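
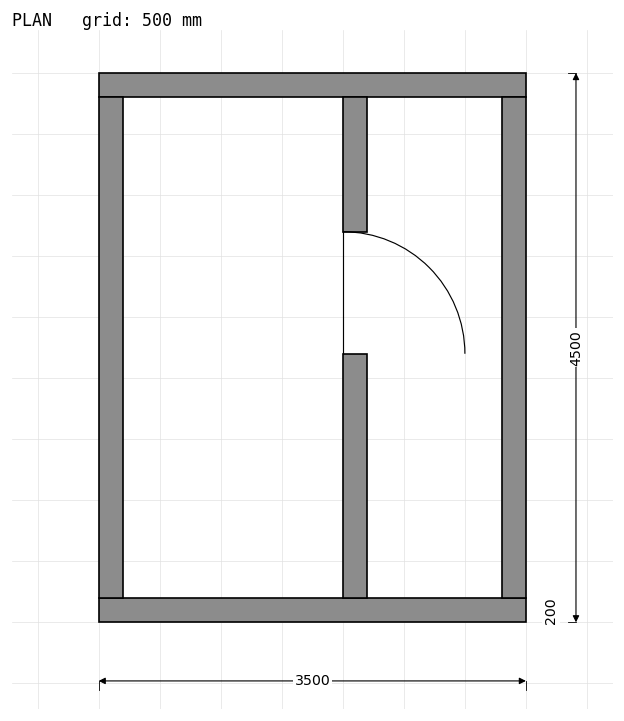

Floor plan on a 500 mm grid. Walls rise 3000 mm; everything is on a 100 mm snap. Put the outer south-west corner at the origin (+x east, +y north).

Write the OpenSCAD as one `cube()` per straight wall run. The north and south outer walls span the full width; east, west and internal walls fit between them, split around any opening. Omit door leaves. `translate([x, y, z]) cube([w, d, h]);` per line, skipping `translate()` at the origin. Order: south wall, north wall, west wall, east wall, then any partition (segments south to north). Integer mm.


cube([3500, 200, 3000]);
translate([0, 4300, 0]) cube([3500, 200, 3000]);
translate([0, 200, 0]) cube([200, 4100, 3000]);
translate([3300, 200, 0]) cube([200, 4100, 3000]);
translate([2000, 200, 0]) cube([200, 2000, 3000]);
translate([2000, 3200, 0]) cube([200, 1100, 3000]);


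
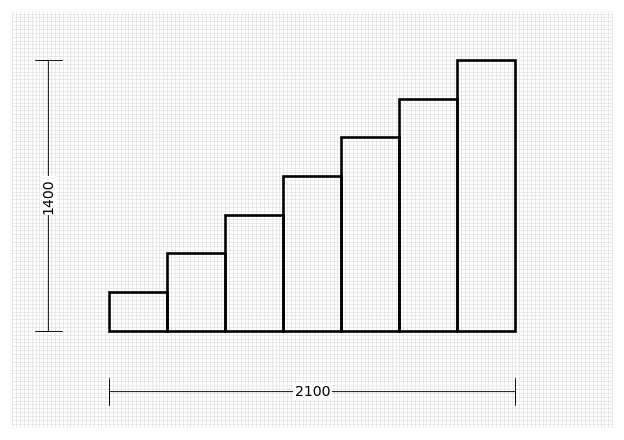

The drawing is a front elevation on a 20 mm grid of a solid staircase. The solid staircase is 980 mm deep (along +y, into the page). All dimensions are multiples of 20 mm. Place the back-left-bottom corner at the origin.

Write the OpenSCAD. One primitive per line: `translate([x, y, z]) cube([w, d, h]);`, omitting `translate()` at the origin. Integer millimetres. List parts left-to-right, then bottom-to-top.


cube([300, 980, 200]);
translate([300, 0, 0]) cube([300, 980, 400]);
translate([600, 0, 0]) cube([300, 980, 600]);
translate([900, 0, 0]) cube([300, 980, 800]);
translate([1200, 0, 0]) cube([300, 980, 1000]);
translate([1500, 0, 0]) cube([300, 980, 1200]);
translate([1800, 0, 0]) cube([300, 980, 1400]);


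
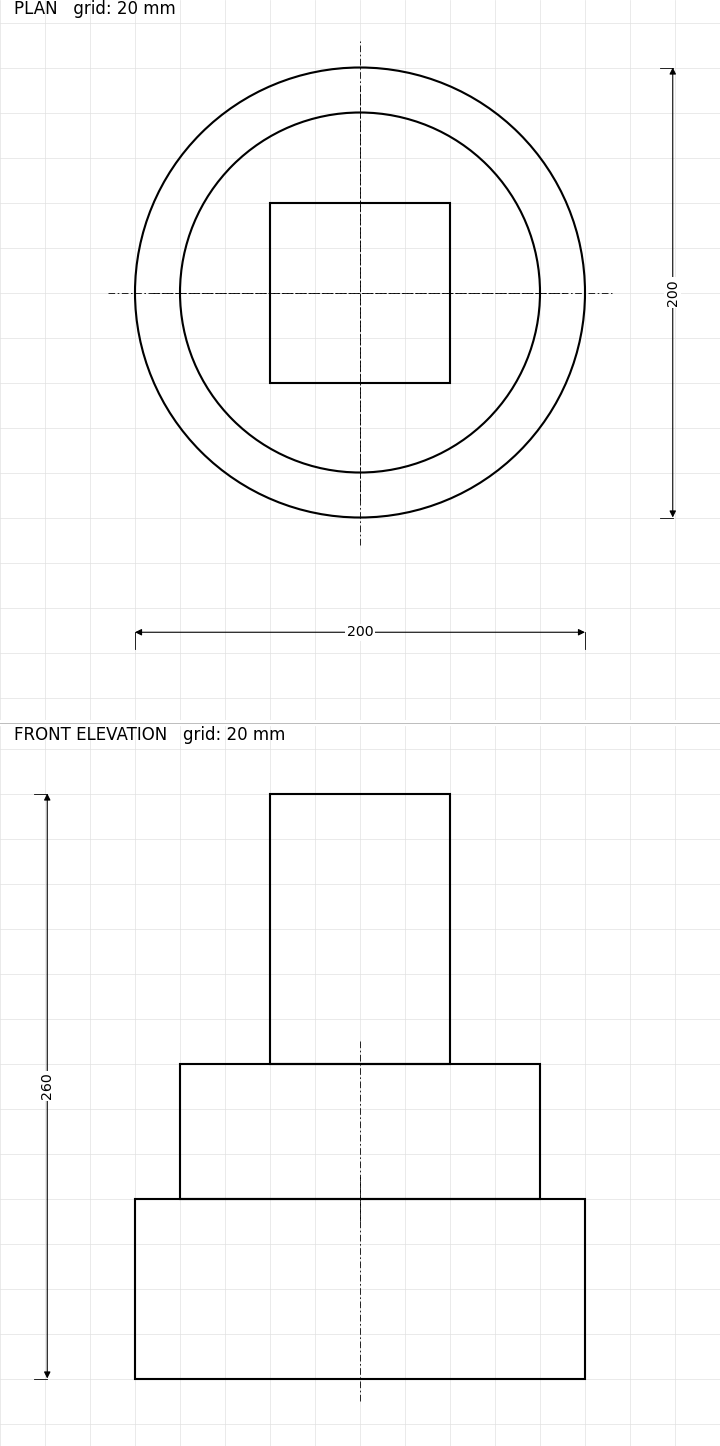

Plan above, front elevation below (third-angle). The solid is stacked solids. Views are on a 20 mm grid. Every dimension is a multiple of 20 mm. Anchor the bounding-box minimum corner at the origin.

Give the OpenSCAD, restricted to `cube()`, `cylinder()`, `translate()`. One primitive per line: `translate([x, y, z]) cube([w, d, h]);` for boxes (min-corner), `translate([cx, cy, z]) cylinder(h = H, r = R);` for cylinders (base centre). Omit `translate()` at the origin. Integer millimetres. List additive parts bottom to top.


translate([100, 100, 0]) cylinder(h = 80, r = 100);
translate([100, 100, 80]) cylinder(h = 60, r = 80);
translate([60, 60, 140]) cube([80, 80, 120]);


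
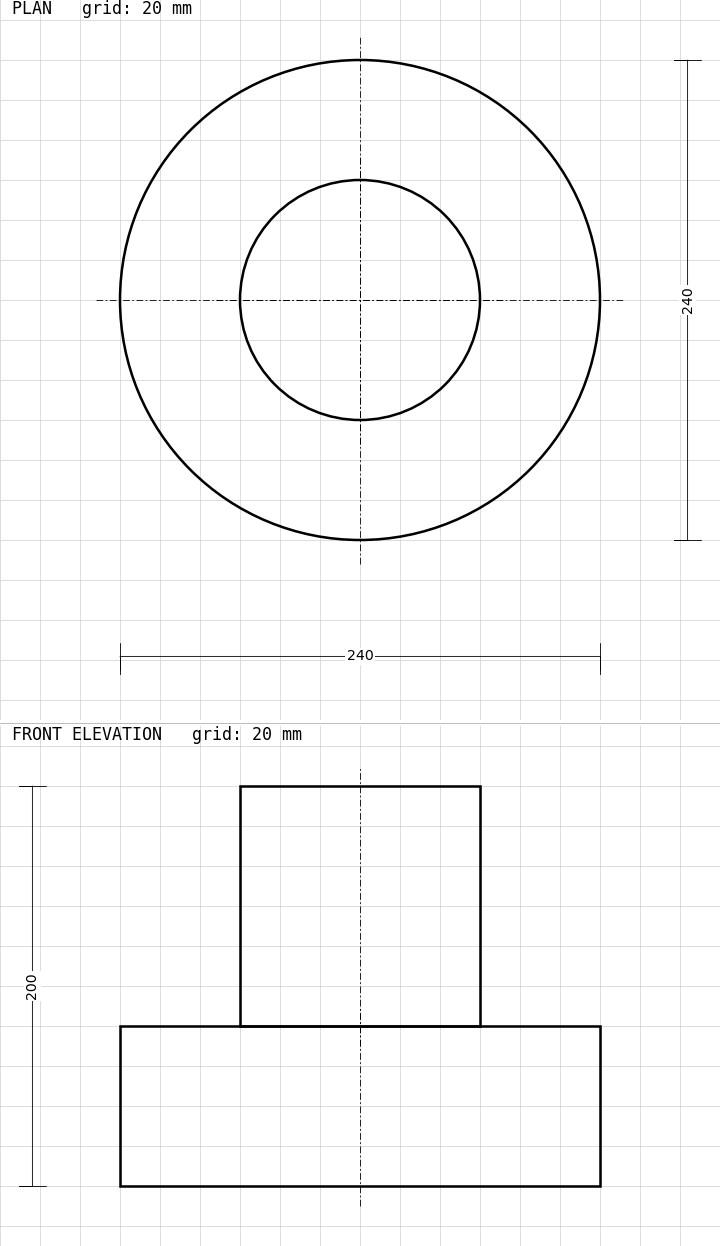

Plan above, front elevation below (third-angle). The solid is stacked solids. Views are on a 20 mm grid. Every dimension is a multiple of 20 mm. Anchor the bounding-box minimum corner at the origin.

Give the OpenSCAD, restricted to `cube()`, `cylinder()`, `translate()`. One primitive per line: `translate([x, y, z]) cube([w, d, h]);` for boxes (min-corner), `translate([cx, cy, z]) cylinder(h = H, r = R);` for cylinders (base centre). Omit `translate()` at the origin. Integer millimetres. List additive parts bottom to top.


translate([120, 120, 0]) cylinder(h = 80, r = 120);
translate([120, 120, 80]) cylinder(h = 120, r = 60);


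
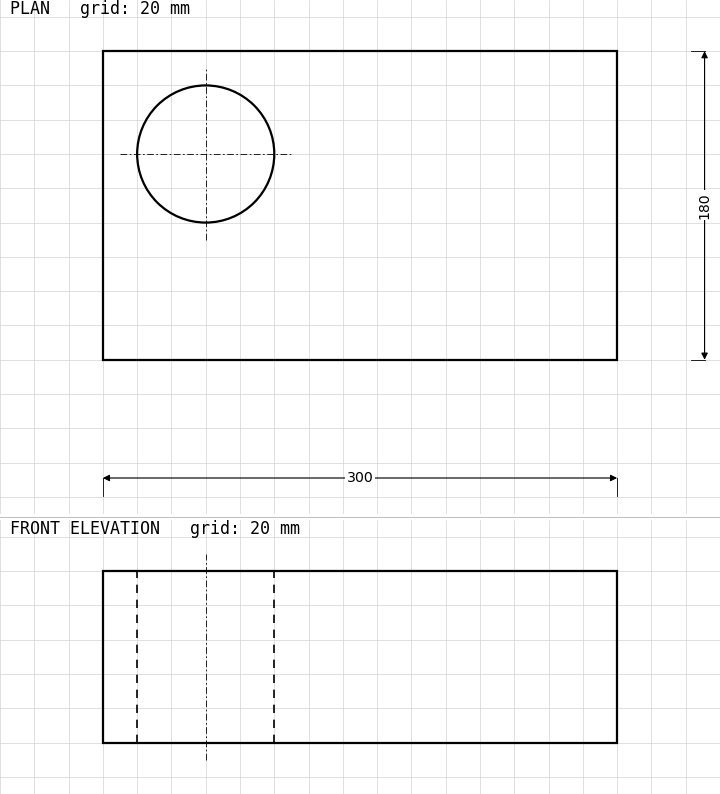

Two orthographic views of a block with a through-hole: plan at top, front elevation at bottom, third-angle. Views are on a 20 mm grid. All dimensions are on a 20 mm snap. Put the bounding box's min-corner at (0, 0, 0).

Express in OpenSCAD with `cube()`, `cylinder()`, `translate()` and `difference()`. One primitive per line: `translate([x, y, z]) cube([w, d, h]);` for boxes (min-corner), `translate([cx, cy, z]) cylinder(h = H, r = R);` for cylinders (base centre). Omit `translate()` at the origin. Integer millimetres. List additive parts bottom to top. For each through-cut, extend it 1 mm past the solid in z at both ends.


difference() {
  cube([300, 180, 100]);
  translate([60, 120, -1]) cylinder(h = 102, r = 40);
}


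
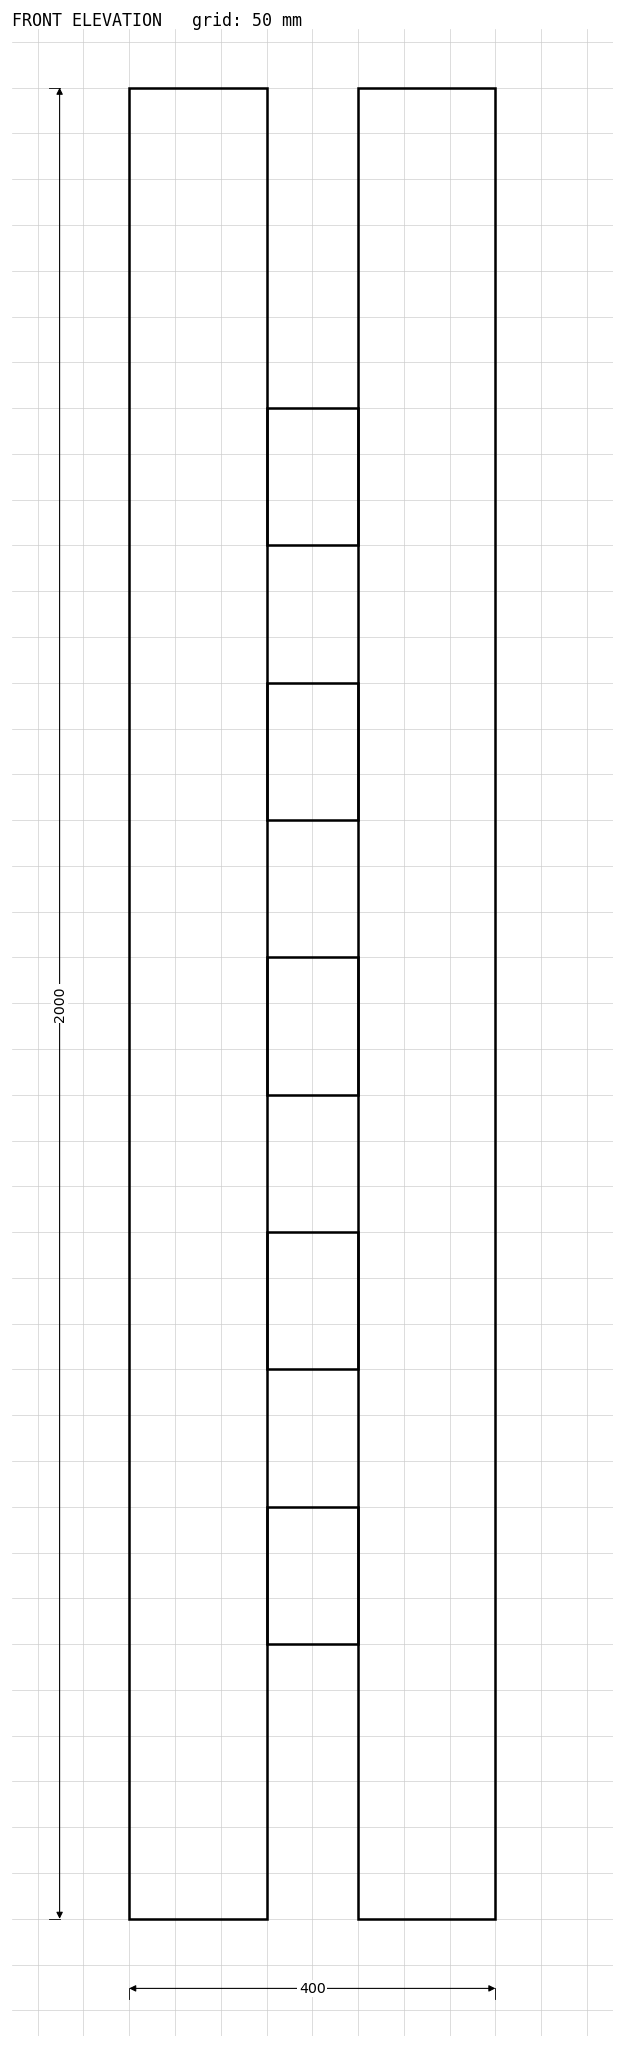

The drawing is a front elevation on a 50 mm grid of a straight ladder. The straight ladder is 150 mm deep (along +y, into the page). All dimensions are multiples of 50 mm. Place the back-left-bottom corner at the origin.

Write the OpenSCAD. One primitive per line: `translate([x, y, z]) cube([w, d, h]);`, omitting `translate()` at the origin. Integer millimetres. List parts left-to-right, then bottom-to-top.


cube([150, 150, 2000]);
translate([150, 0, 300]) cube([100, 150, 150]);
translate([150, 0, 600]) cube([100, 150, 150]);
translate([150, 0, 900]) cube([100, 150, 150]);
translate([150, 0, 1200]) cube([100, 150, 150]);
translate([150, 0, 1500]) cube([100, 150, 150]);
translate([250, 0, 0]) cube([150, 150, 2000]);


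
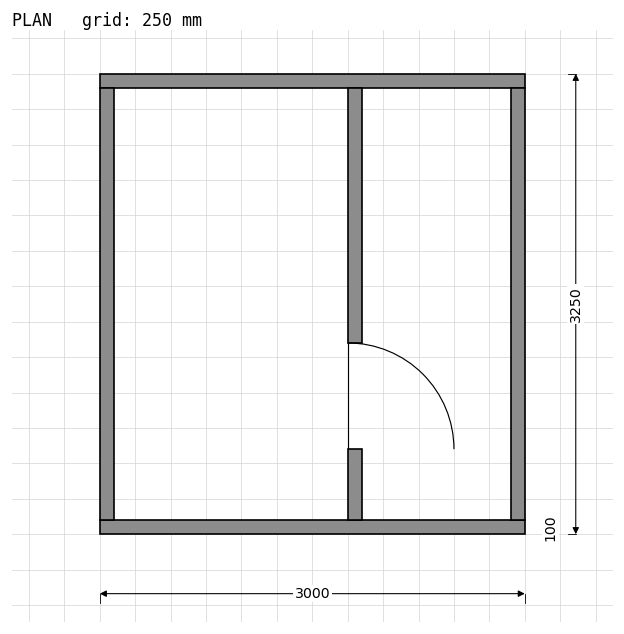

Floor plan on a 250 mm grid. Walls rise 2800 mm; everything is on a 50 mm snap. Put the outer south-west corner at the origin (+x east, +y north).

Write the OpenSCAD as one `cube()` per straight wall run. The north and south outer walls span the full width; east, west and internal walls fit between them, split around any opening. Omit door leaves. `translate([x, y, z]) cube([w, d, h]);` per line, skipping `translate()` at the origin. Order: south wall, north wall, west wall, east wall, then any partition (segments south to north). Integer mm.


cube([3000, 100, 2800]);
translate([0, 3150, 0]) cube([3000, 100, 2800]);
translate([0, 100, 0]) cube([100, 3050, 2800]);
translate([2900, 100, 0]) cube([100, 3050, 2800]);
translate([1750, 100, 0]) cube([100, 500, 2800]);
translate([1750, 1350, 0]) cube([100, 1800, 2800]);


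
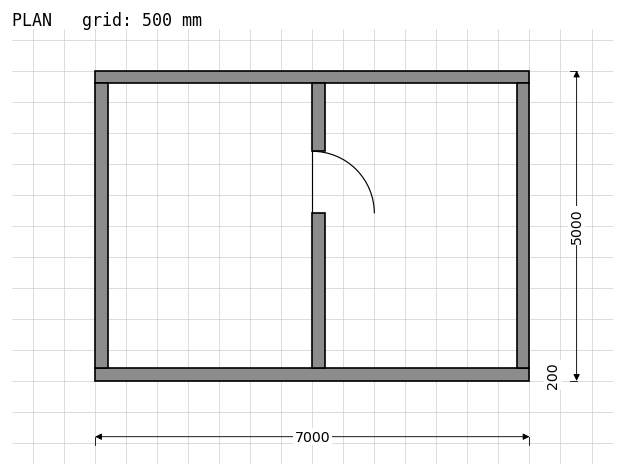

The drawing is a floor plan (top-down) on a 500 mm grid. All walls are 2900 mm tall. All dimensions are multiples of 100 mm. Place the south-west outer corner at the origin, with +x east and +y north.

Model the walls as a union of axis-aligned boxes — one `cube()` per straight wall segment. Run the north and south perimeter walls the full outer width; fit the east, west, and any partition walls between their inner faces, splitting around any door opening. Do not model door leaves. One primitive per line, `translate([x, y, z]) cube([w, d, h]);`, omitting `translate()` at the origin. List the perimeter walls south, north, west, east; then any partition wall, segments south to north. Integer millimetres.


cube([7000, 200, 2900]);
translate([0, 4800, 0]) cube([7000, 200, 2900]);
translate([0, 200, 0]) cube([200, 4600, 2900]);
translate([6800, 200, 0]) cube([200, 4600, 2900]);
translate([3500, 200, 0]) cube([200, 2500, 2900]);
translate([3500, 3700, 0]) cube([200, 1100, 2900]);


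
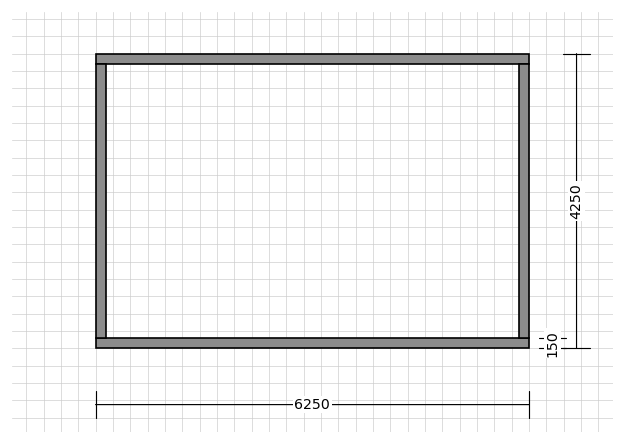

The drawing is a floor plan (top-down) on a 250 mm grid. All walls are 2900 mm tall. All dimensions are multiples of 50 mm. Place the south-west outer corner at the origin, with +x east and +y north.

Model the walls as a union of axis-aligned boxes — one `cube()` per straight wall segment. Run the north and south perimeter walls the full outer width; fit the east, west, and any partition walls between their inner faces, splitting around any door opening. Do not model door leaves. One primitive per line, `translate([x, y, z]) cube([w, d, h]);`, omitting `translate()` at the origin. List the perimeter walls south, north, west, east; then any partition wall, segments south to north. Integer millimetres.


cube([6250, 150, 2900]);
translate([0, 4100, 0]) cube([6250, 150, 2900]);
translate([0, 150, 0]) cube([150, 3950, 2900]);
translate([6100, 150, 0]) cube([150, 3950, 2900]);


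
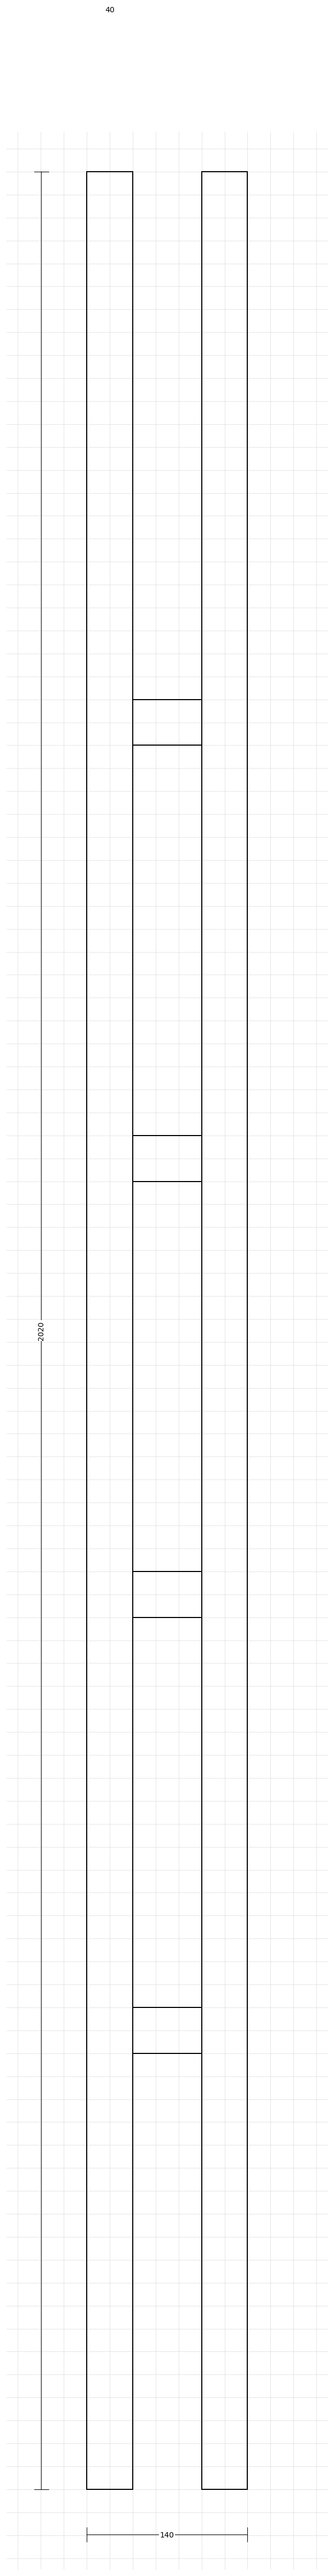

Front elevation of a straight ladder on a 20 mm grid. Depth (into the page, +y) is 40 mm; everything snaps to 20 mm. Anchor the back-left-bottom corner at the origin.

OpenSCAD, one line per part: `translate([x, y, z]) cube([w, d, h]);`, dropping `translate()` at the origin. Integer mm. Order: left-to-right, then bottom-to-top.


cube([40, 40, 2020]);
translate([40, 0, 380]) cube([60, 40, 40]);
translate([40, 0, 760]) cube([60, 40, 40]);
translate([40, 0, 1140]) cube([60, 40, 40]);
translate([40, 0, 1520]) cube([60, 40, 40]);
translate([100, 0, 0]) cube([40, 40, 2020]);


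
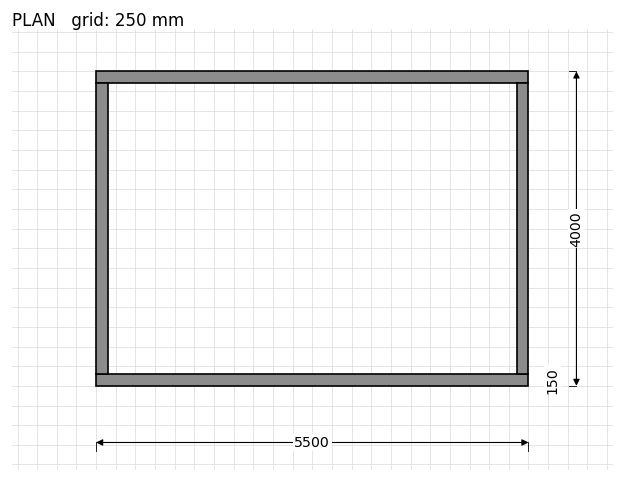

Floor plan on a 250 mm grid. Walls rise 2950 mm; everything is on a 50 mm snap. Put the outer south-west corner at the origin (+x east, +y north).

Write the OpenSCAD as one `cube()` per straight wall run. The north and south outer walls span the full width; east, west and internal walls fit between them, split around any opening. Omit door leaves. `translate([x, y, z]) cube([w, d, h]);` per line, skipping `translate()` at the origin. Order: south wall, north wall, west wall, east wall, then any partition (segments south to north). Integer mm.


cube([5500, 150, 2950]);
translate([0, 3850, 0]) cube([5500, 150, 2950]);
translate([0, 150, 0]) cube([150, 3700, 2950]);
translate([5350, 150, 0]) cube([150, 3700, 2950]);


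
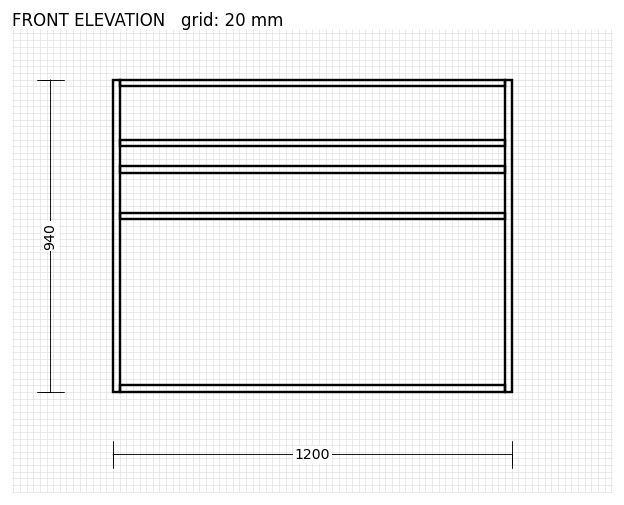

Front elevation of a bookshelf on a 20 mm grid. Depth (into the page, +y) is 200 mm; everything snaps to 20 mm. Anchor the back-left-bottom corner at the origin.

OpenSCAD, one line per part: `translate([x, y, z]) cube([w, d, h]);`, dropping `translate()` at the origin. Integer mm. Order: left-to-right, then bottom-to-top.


cube([20, 200, 940]);
translate([20, 0, 0]) cube([1160, 200, 20]);
translate([20, 0, 520]) cube([1160, 200, 20]);
translate([20, 0, 660]) cube([1160, 200, 20]);
translate([20, 0, 740]) cube([1160, 200, 20]);
translate([20, 0, 920]) cube([1160, 200, 20]);
translate([1180, 0, 0]) cube([20, 200, 940]);


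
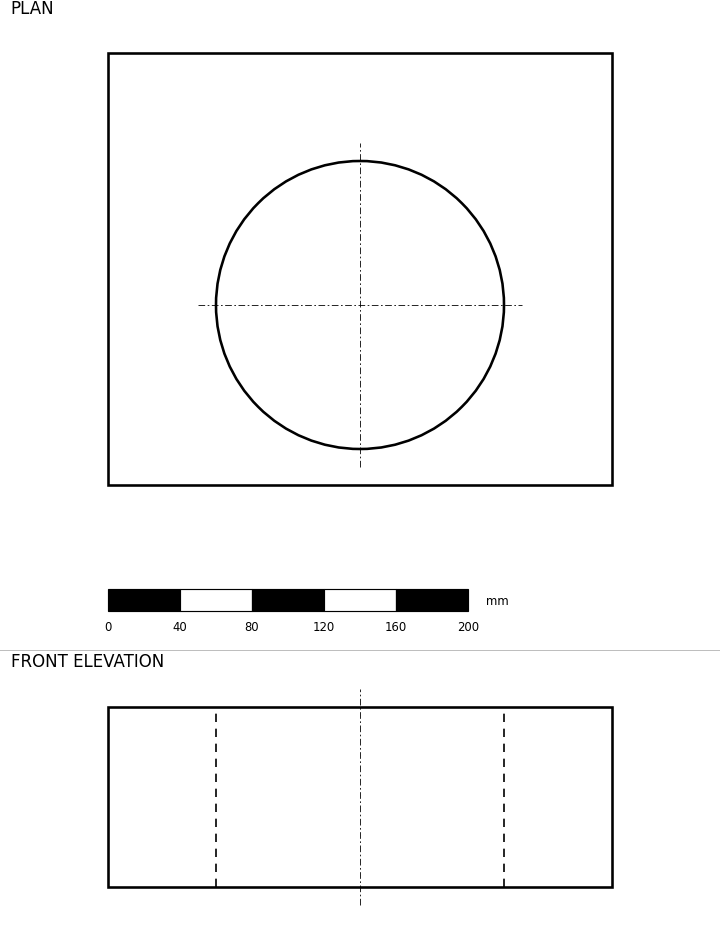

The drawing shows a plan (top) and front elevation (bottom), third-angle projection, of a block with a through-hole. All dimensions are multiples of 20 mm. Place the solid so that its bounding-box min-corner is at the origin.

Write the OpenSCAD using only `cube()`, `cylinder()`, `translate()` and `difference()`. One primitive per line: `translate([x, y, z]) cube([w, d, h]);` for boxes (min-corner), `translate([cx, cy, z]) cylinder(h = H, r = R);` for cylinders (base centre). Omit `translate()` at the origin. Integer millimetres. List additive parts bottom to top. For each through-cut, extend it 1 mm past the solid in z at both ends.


difference() {
  cube([280, 240, 100]);
  translate([140, 100, -1]) cylinder(h = 102, r = 80);
}


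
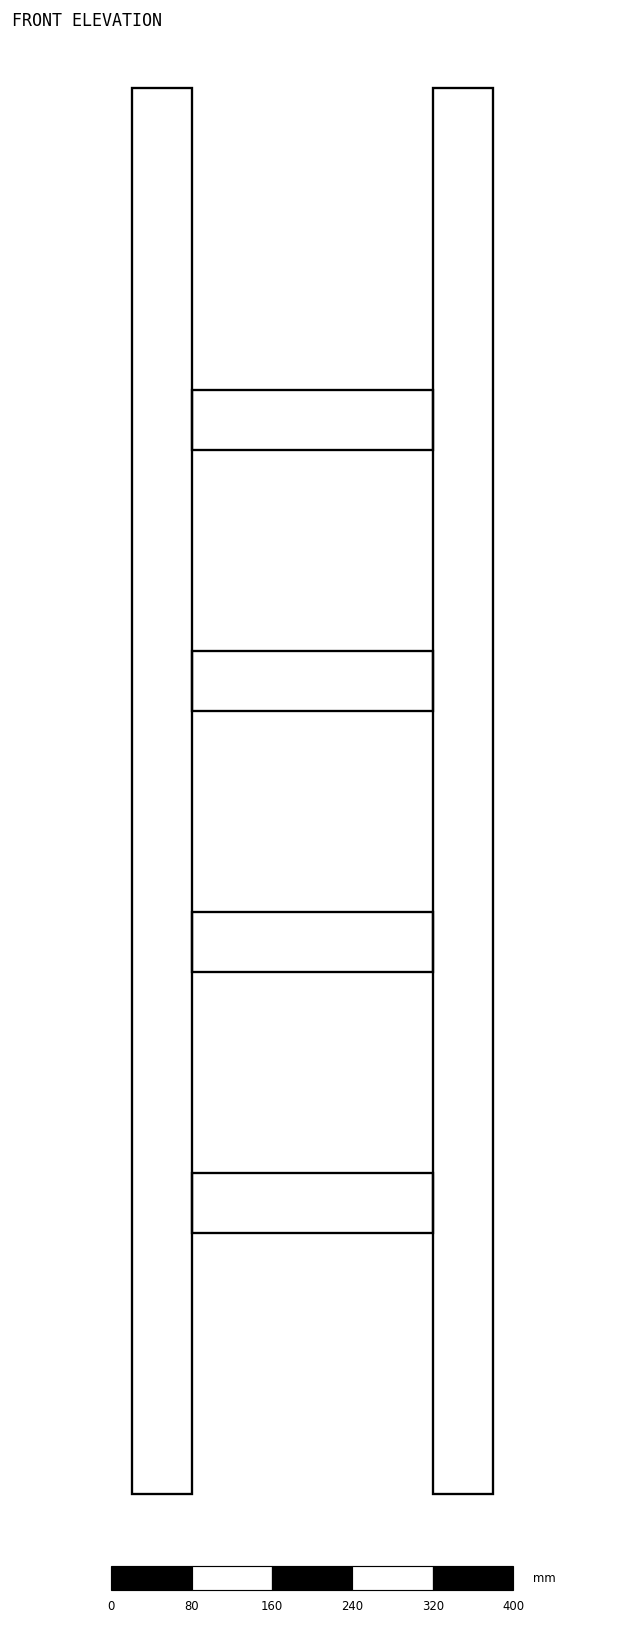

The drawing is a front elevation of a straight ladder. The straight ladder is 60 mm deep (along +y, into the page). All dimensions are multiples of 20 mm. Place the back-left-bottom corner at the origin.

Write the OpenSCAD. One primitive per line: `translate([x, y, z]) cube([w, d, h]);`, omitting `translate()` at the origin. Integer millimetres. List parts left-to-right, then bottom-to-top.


cube([60, 60, 1400]);
translate([60, 0, 260]) cube([240, 60, 60]);
translate([60, 0, 520]) cube([240, 60, 60]);
translate([60, 0, 780]) cube([240, 60, 60]);
translate([60, 0, 1040]) cube([240, 60, 60]);
translate([300, 0, 0]) cube([60, 60, 1400]);


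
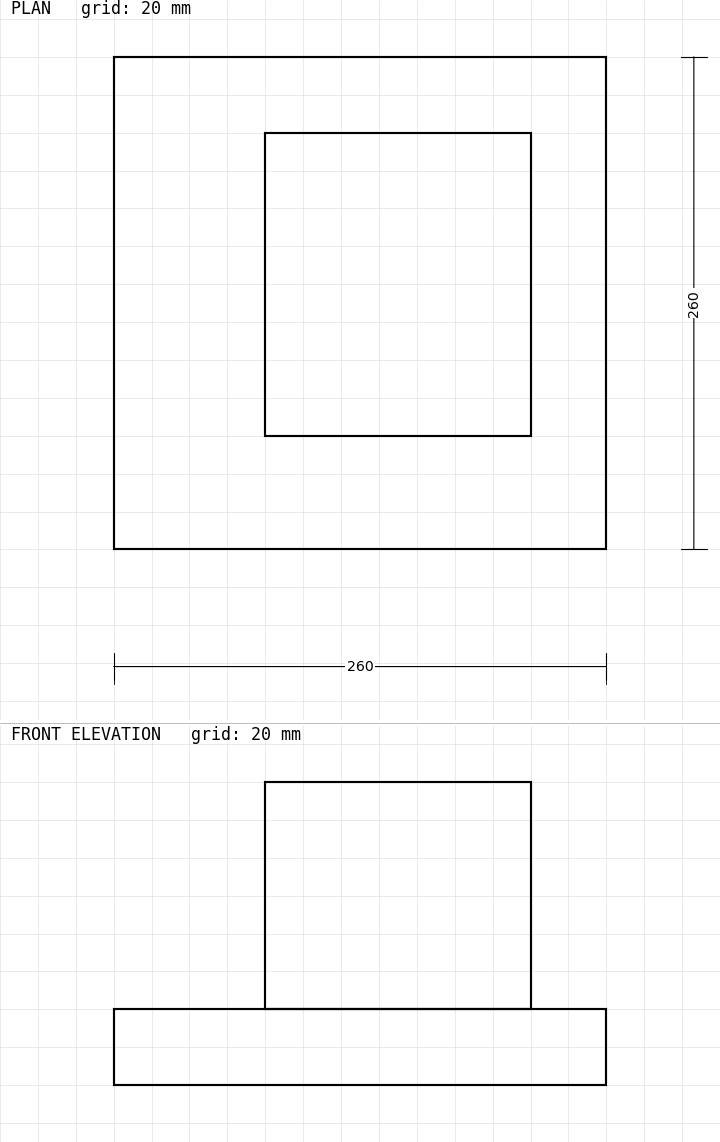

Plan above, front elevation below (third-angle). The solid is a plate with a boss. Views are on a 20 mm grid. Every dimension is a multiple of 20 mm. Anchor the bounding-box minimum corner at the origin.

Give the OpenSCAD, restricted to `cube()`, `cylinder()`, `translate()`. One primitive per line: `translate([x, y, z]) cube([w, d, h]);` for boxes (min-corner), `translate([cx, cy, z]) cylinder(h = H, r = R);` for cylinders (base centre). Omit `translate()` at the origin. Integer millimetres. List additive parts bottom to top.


cube([260, 260, 40]);
translate([80, 60, 40]) cube([140, 160, 120]);


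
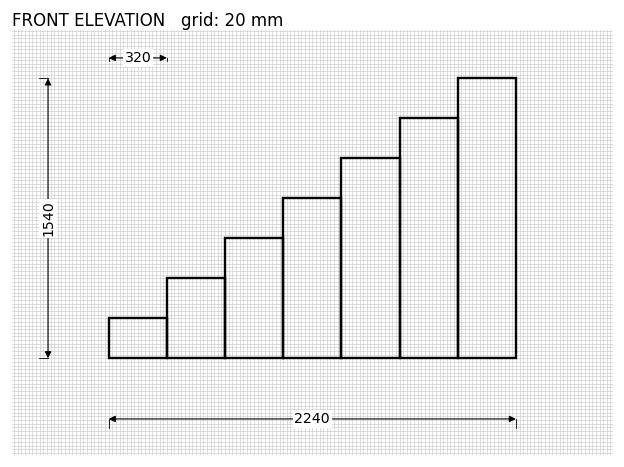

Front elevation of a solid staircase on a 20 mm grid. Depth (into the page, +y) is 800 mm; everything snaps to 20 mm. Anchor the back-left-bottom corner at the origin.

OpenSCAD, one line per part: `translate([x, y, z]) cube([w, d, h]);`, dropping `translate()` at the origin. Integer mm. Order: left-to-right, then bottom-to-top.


cube([320, 800, 220]);
translate([320, 0, 0]) cube([320, 800, 440]);
translate([640, 0, 0]) cube([320, 800, 660]);
translate([960, 0, 0]) cube([320, 800, 880]);
translate([1280, 0, 0]) cube([320, 800, 1100]);
translate([1600, 0, 0]) cube([320, 800, 1320]);
translate([1920, 0, 0]) cube([320, 800, 1540]);


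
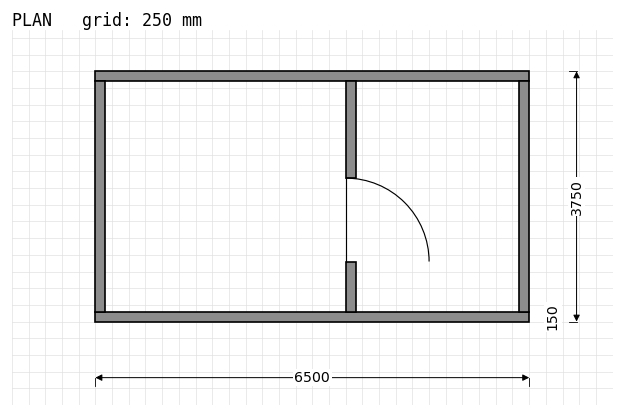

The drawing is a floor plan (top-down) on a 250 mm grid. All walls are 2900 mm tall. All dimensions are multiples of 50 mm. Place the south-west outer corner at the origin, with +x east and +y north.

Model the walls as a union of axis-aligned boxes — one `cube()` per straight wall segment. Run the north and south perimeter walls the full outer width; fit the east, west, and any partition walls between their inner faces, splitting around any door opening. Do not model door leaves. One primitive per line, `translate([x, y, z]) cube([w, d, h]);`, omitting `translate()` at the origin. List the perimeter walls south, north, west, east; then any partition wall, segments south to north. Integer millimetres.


cube([6500, 150, 2900]);
translate([0, 3600, 0]) cube([6500, 150, 2900]);
translate([0, 150, 0]) cube([150, 3450, 2900]);
translate([6350, 150, 0]) cube([150, 3450, 2900]);
translate([3750, 150, 0]) cube([150, 750, 2900]);
translate([3750, 2150, 0]) cube([150, 1450, 2900]);


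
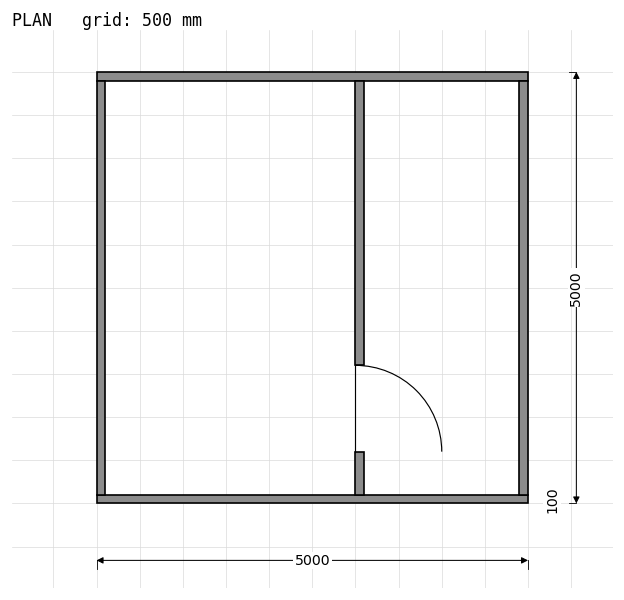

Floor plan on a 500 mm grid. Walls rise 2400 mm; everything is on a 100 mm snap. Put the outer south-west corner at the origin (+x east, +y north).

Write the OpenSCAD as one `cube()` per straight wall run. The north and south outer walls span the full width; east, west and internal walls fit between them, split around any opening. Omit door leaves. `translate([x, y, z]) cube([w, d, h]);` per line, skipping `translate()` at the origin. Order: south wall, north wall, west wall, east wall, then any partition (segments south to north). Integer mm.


cube([5000, 100, 2400]);
translate([0, 4900, 0]) cube([5000, 100, 2400]);
translate([0, 100, 0]) cube([100, 4800, 2400]);
translate([4900, 100, 0]) cube([100, 4800, 2400]);
translate([3000, 100, 0]) cube([100, 500, 2400]);
translate([3000, 1600, 0]) cube([100, 3300, 2400]);


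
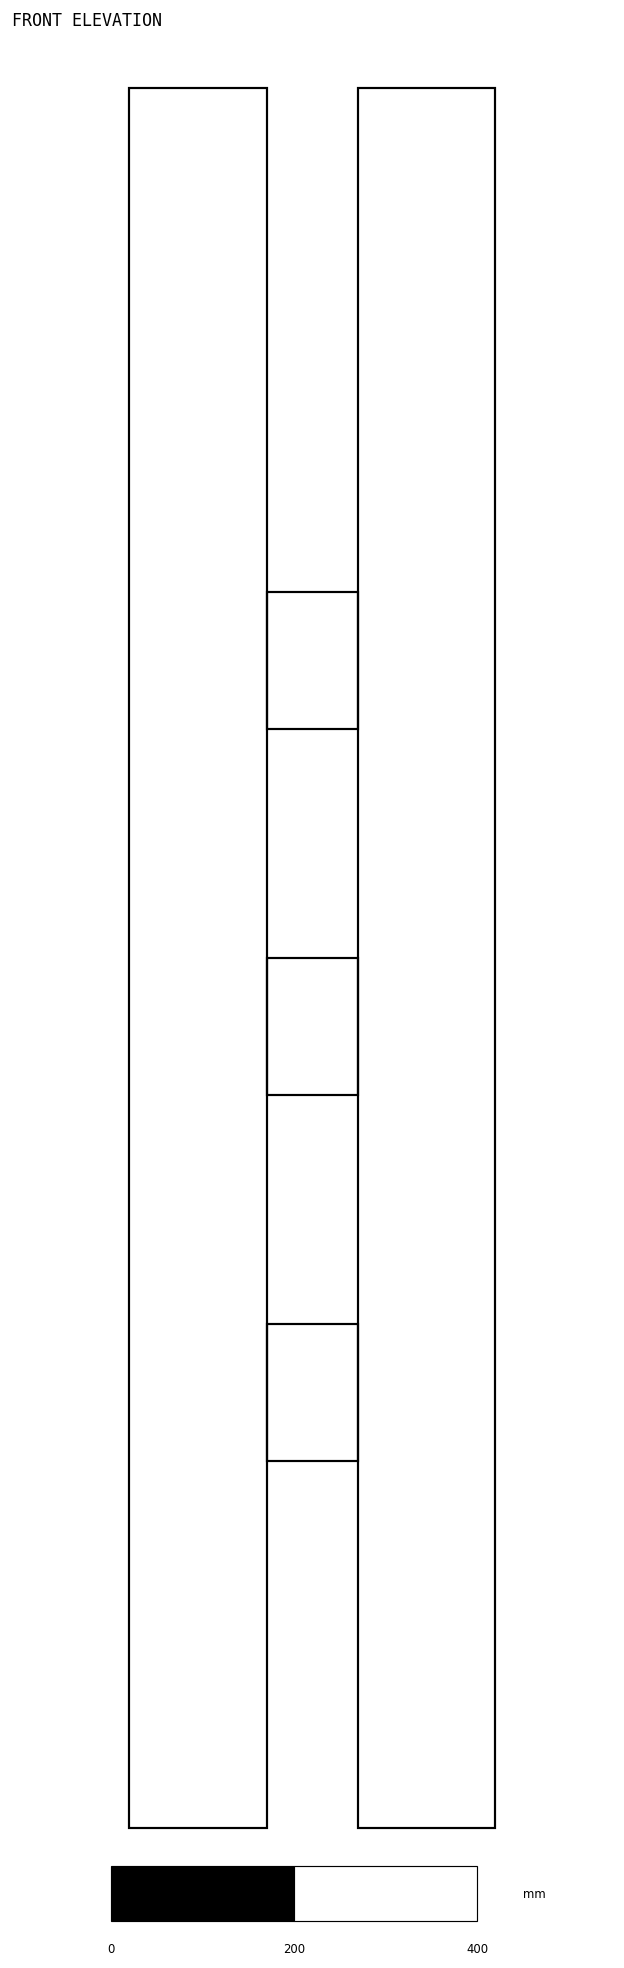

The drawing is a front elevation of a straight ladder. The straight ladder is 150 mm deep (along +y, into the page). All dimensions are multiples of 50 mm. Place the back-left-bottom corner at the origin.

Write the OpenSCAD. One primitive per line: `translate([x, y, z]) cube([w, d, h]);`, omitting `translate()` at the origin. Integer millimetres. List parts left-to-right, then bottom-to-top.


cube([150, 150, 1900]);
translate([150, 0, 400]) cube([100, 150, 150]);
translate([150, 0, 800]) cube([100, 150, 150]);
translate([150, 0, 1200]) cube([100, 150, 150]);
translate([250, 0, 0]) cube([150, 150, 1900]);


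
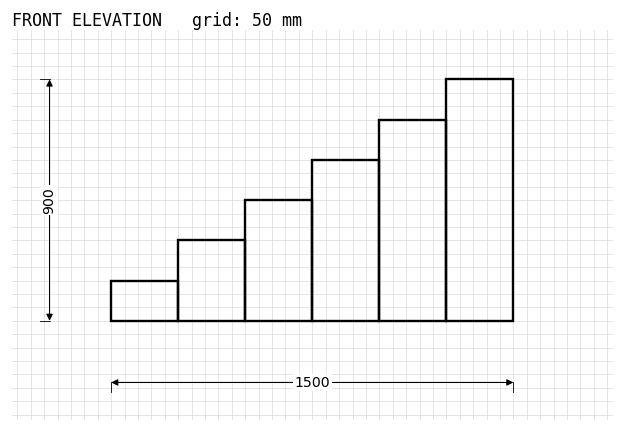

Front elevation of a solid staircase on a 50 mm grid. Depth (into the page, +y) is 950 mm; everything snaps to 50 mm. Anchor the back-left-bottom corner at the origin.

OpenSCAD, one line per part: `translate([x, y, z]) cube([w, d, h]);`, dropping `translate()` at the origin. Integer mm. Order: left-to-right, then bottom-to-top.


cube([250, 950, 150]);
translate([250, 0, 0]) cube([250, 950, 300]);
translate([500, 0, 0]) cube([250, 950, 450]);
translate([750, 0, 0]) cube([250, 950, 600]);
translate([1000, 0, 0]) cube([250, 950, 750]);
translate([1250, 0, 0]) cube([250, 950, 900]);


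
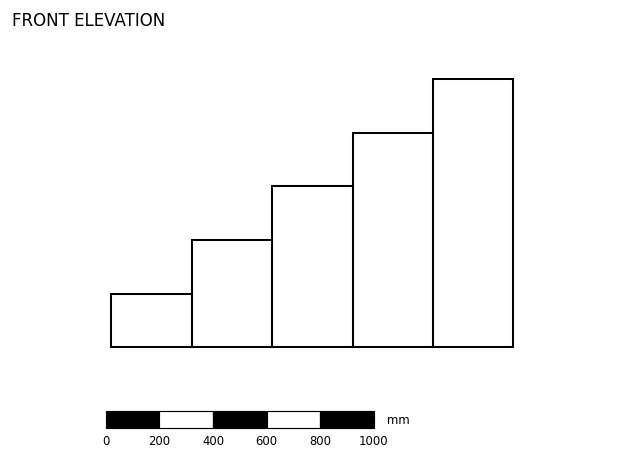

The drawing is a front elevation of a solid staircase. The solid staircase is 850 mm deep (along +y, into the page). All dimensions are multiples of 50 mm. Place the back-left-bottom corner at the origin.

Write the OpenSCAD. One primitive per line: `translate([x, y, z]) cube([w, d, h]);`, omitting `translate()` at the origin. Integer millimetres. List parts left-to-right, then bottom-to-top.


cube([300, 850, 200]);
translate([300, 0, 0]) cube([300, 850, 400]);
translate([600, 0, 0]) cube([300, 850, 600]);
translate([900, 0, 0]) cube([300, 850, 800]);
translate([1200, 0, 0]) cube([300, 850, 1000]);


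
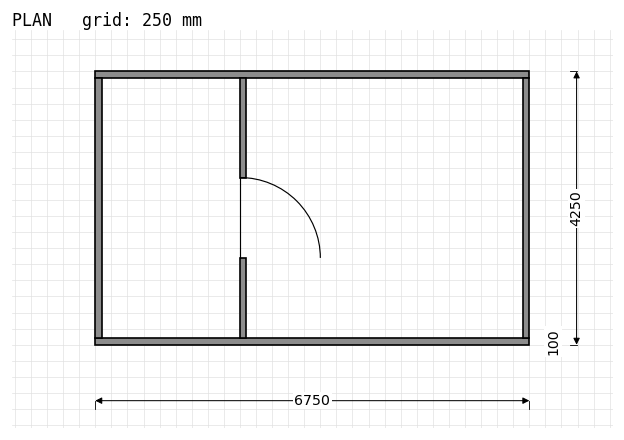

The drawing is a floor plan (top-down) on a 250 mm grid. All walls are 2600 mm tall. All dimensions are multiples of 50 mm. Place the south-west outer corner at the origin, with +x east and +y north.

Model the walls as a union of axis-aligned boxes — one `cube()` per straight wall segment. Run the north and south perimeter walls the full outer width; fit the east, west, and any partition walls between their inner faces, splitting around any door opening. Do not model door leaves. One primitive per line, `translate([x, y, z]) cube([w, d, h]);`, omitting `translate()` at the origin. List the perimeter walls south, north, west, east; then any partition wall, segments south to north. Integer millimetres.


cube([6750, 100, 2600]);
translate([0, 4150, 0]) cube([6750, 100, 2600]);
translate([0, 100, 0]) cube([100, 4050, 2600]);
translate([6650, 100, 0]) cube([100, 4050, 2600]);
translate([2250, 100, 0]) cube([100, 1250, 2600]);
translate([2250, 2600, 0]) cube([100, 1550, 2600]);


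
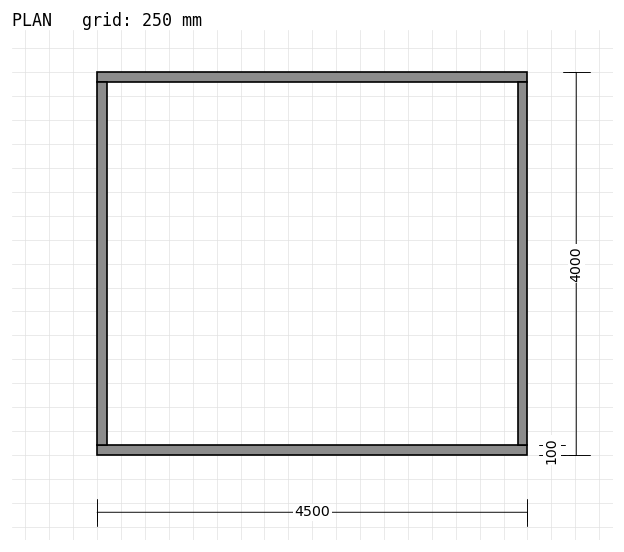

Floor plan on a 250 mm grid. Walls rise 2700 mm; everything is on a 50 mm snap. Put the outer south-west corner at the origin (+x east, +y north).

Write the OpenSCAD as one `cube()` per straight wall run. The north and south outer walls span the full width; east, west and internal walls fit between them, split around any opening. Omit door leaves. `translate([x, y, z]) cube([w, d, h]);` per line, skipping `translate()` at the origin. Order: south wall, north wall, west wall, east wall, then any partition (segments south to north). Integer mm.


cube([4500, 100, 2700]);
translate([0, 3900, 0]) cube([4500, 100, 2700]);
translate([0, 100, 0]) cube([100, 3800, 2700]);
translate([4400, 100, 0]) cube([100, 3800, 2700]);


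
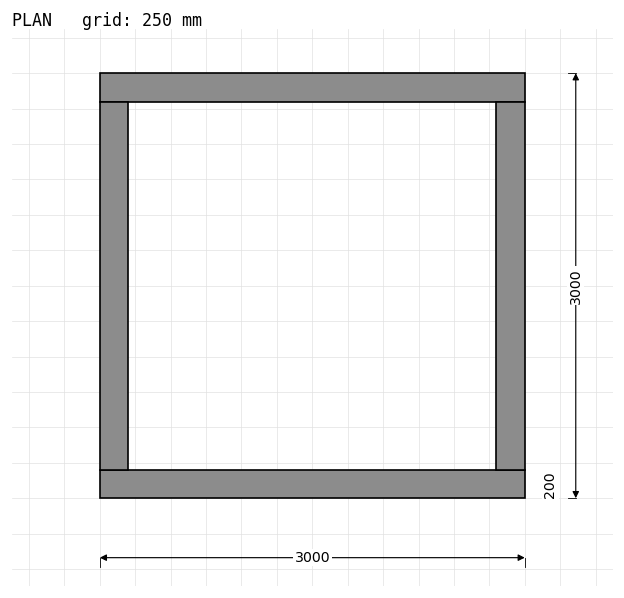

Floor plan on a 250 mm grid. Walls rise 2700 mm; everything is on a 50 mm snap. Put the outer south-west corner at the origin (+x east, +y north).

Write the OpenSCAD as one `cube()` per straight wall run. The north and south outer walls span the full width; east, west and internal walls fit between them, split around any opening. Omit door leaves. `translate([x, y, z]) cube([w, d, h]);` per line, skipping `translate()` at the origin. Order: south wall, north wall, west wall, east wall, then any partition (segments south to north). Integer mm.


cube([3000, 200, 2700]);
translate([0, 2800, 0]) cube([3000, 200, 2700]);
translate([0, 200, 0]) cube([200, 2600, 2700]);
translate([2800, 200, 0]) cube([200, 2600, 2700]);


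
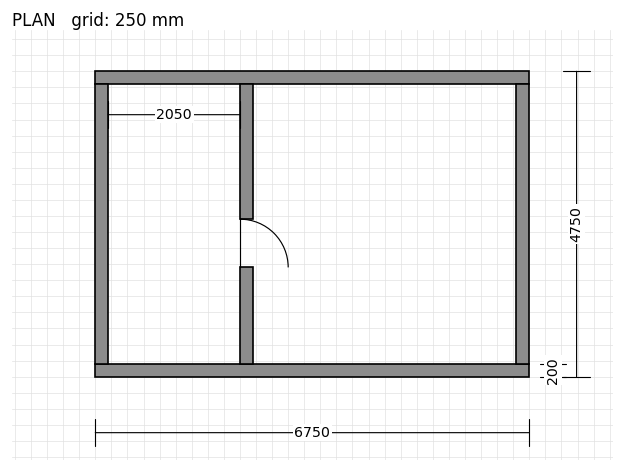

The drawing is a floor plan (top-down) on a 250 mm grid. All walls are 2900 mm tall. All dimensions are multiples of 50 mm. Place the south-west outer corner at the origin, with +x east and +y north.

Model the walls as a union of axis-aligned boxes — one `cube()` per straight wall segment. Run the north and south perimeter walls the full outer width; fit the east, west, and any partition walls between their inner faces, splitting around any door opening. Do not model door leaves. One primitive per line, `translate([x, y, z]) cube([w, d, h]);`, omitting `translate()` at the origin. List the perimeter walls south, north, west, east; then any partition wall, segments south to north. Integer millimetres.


cube([6750, 200, 2900]);
translate([0, 4550, 0]) cube([6750, 200, 2900]);
translate([0, 200, 0]) cube([200, 4350, 2900]);
translate([6550, 200, 0]) cube([200, 4350, 2900]);
translate([2250, 200, 0]) cube([200, 1500, 2900]);
translate([2250, 2450, 0]) cube([200, 2100, 2900]);


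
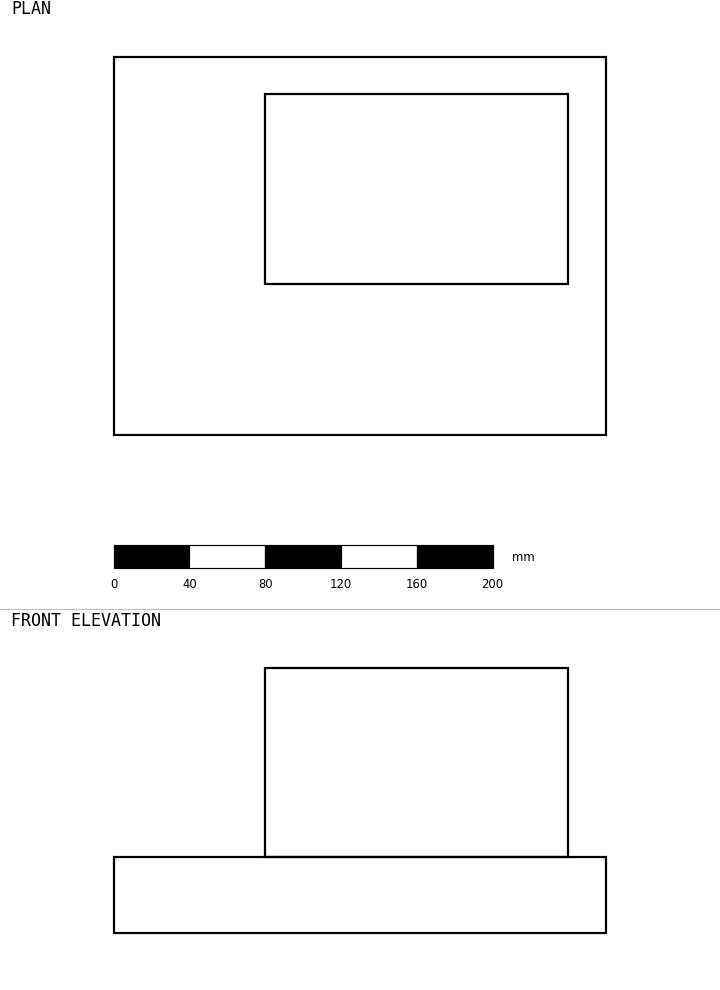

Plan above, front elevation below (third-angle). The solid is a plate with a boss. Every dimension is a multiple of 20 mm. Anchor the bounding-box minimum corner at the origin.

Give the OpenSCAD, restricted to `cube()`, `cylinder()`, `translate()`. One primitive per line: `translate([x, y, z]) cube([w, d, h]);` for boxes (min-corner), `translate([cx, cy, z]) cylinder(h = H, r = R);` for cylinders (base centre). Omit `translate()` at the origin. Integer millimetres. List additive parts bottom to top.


cube([260, 200, 40]);
translate([80, 80, 40]) cube([160, 100, 100]);


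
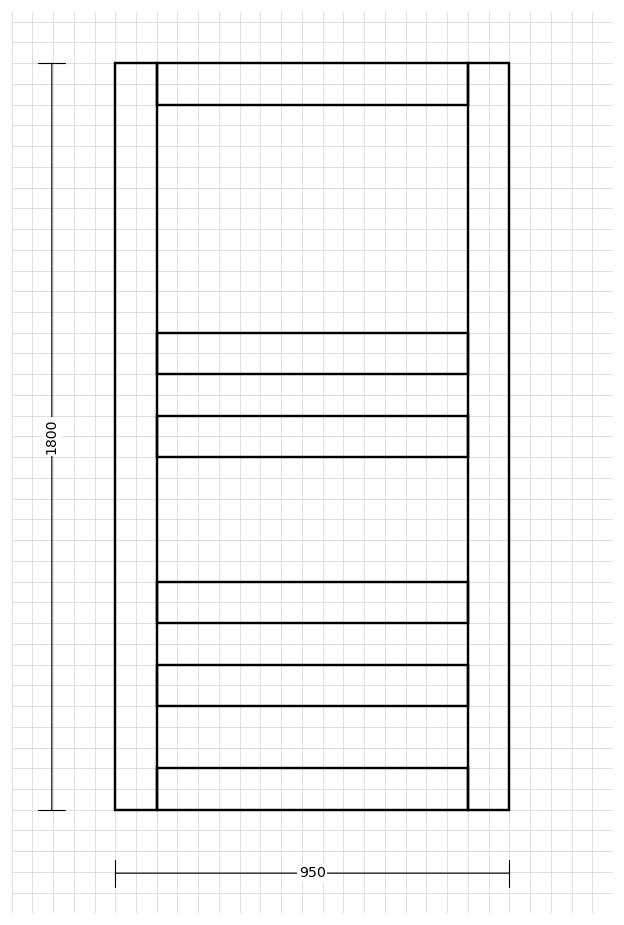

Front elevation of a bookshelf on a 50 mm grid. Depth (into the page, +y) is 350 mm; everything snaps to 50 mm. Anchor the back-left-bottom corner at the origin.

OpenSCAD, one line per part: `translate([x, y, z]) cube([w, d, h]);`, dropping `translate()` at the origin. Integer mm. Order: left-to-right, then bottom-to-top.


cube([100, 350, 1800]);
translate([100, 0, 0]) cube([750, 350, 100]);
translate([100, 0, 250]) cube([750, 350, 100]);
translate([100, 0, 450]) cube([750, 350, 100]);
translate([100, 0, 850]) cube([750, 350, 100]);
translate([100, 0, 1050]) cube([750, 350, 100]);
translate([100, 0, 1700]) cube([750, 350, 100]);
translate([850, 0, 0]) cube([100, 350, 1800]);


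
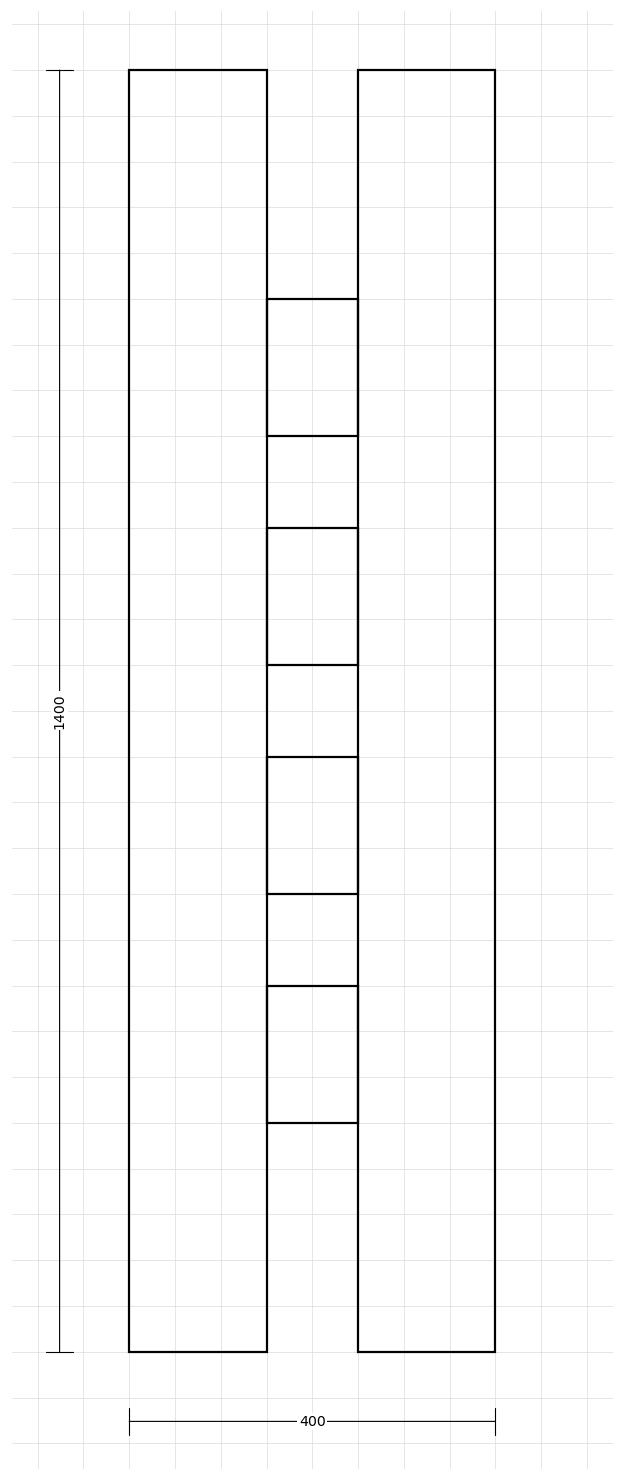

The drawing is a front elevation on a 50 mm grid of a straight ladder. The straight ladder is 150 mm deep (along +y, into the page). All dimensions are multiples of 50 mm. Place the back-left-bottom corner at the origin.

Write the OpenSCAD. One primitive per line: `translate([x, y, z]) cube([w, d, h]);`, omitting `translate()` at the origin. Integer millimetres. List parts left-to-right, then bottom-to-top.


cube([150, 150, 1400]);
translate([150, 0, 250]) cube([100, 150, 150]);
translate([150, 0, 500]) cube([100, 150, 150]);
translate([150, 0, 750]) cube([100, 150, 150]);
translate([150, 0, 1000]) cube([100, 150, 150]);
translate([250, 0, 0]) cube([150, 150, 1400]);


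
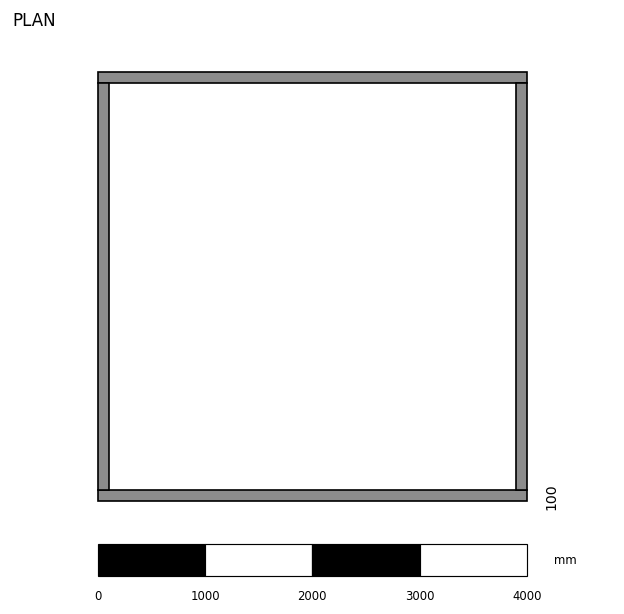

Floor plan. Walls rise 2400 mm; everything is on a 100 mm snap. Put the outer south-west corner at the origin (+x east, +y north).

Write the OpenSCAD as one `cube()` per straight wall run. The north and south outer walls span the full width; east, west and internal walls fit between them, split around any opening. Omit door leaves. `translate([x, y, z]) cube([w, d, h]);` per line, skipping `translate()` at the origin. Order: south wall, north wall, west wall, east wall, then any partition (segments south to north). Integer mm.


cube([4000, 100, 2400]);
translate([0, 3900, 0]) cube([4000, 100, 2400]);
translate([0, 100, 0]) cube([100, 3800, 2400]);
translate([3900, 100, 0]) cube([100, 3800, 2400]);


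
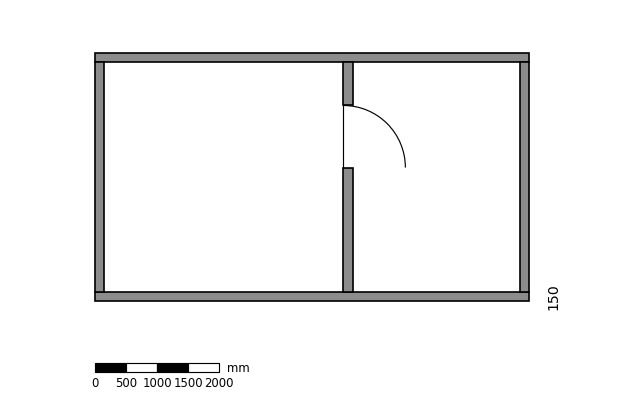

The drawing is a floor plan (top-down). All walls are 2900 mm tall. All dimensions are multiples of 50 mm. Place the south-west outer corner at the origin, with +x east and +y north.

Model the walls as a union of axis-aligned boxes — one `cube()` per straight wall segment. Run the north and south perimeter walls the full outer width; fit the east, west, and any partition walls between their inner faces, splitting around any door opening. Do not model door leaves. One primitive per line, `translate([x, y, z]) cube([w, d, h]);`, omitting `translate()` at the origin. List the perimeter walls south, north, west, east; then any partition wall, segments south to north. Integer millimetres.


cube([7000, 150, 2900]);
translate([0, 3850, 0]) cube([7000, 150, 2900]);
translate([0, 150, 0]) cube([150, 3700, 2900]);
translate([6850, 150, 0]) cube([150, 3700, 2900]);
translate([4000, 150, 0]) cube([150, 2000, 2900]);
translate([4000, 3150, 0]) cube([150, 700, 2900]);


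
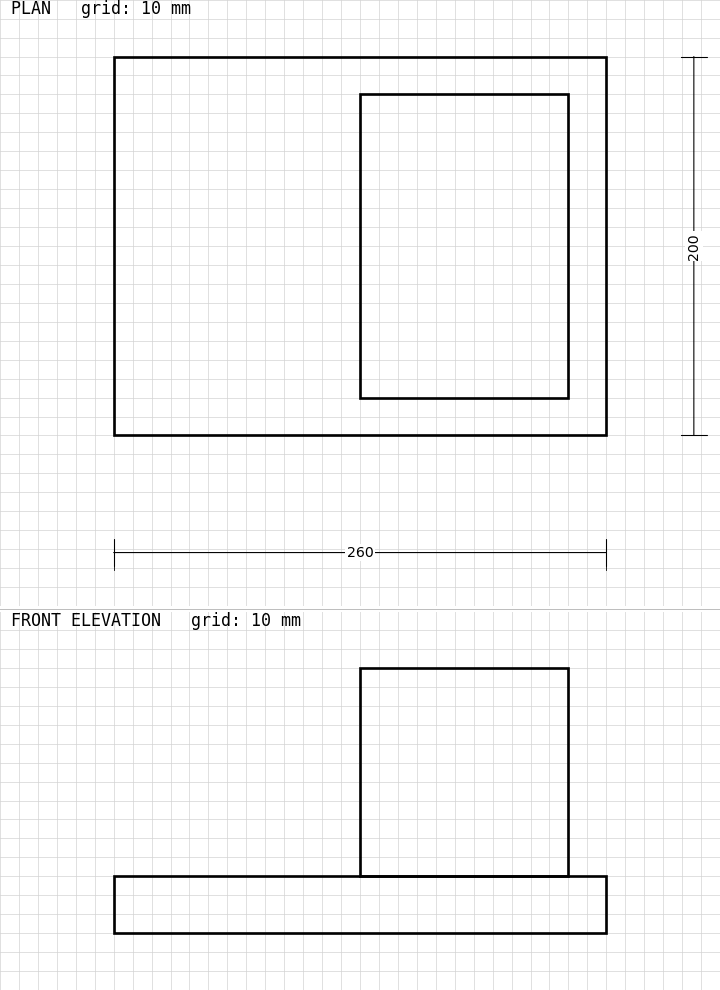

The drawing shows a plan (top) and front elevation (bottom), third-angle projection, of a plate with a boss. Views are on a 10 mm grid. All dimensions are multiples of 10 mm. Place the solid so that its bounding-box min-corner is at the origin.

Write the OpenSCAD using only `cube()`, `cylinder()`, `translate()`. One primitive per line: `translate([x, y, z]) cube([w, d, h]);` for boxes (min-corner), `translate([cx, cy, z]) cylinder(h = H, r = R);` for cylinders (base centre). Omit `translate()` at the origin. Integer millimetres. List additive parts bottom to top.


cube([260, 200, 30]);
translate([130, 20, 30]) cube([110, 160, 110]);


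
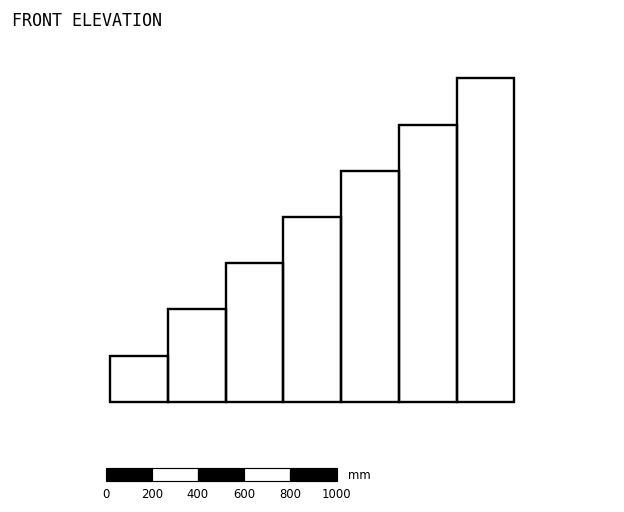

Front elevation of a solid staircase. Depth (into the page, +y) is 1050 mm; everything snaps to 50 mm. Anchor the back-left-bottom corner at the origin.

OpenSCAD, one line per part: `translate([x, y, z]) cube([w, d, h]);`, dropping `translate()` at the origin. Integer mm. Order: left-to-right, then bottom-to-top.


cube([250, 1050, 200]);
translate([250, 0, 0]) cube([250, 1050, 400]);
translate([500, 0, 0]) cube([250, 1050, 600]);
translate([750, 0, 0]) cube([250, 1050, 800]);
translate([1000, 0, 0]) cube([250, 1050, 1000]);
translate([1250, 0, 0]) cube([250, 1050, 1200]);
translate([1500, 0, 0]) cube([250, 1050, 1400]);


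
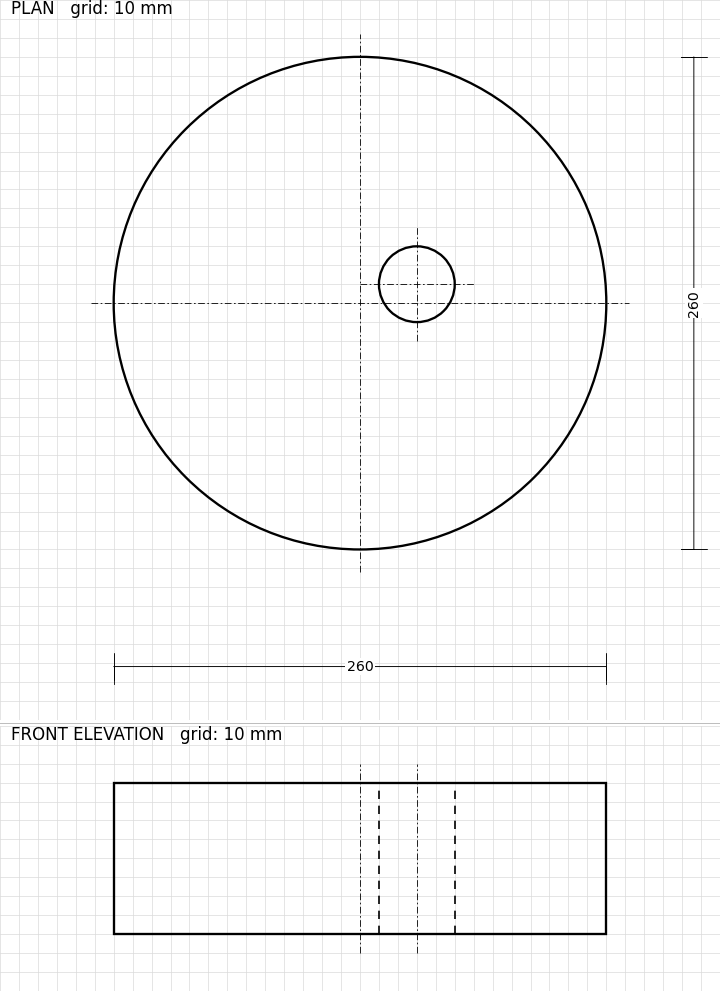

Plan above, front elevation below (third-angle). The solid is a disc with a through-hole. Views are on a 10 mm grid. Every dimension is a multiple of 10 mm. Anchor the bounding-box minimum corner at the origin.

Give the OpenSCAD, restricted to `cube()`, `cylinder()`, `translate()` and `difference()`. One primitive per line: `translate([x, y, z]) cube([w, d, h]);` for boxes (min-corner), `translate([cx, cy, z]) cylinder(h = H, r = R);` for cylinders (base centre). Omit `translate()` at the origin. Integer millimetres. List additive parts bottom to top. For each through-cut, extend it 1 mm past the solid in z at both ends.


difference() {
  translate([130, 130, 0]) cylinder(h = 80, r = 130);
  translate([160, 140, -1]) cylinder(h = 82, r = 20);
}


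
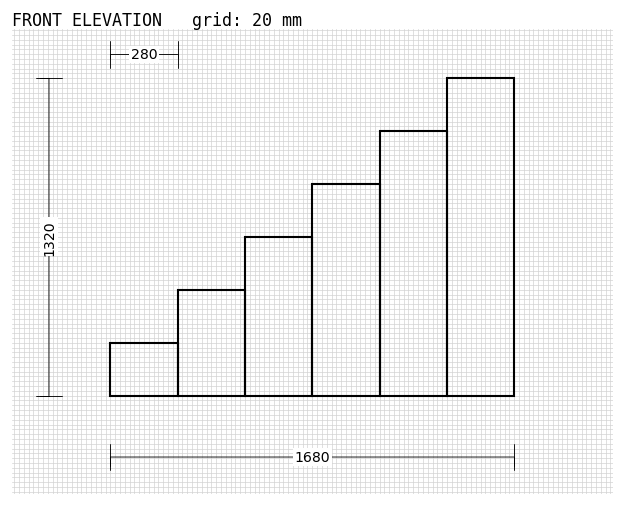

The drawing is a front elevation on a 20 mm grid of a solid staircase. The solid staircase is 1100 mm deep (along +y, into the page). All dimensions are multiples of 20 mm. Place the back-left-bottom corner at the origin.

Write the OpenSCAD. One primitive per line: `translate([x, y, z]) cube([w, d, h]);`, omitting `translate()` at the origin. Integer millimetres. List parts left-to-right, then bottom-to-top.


cube([280, 1100, 220]);
translate([280, 0, 0]) cube([280, 1100, 440]);
translate([560, 0, 0]) cube([280, 1100, 660]);
translate([840, 0, 0]) cube([280, 1100, 880]);
translate([1120, 0, 0]) cube([280, 1100, 1100]);
translate([1400, 0, 0]) cube([280, 1100, 1320]);


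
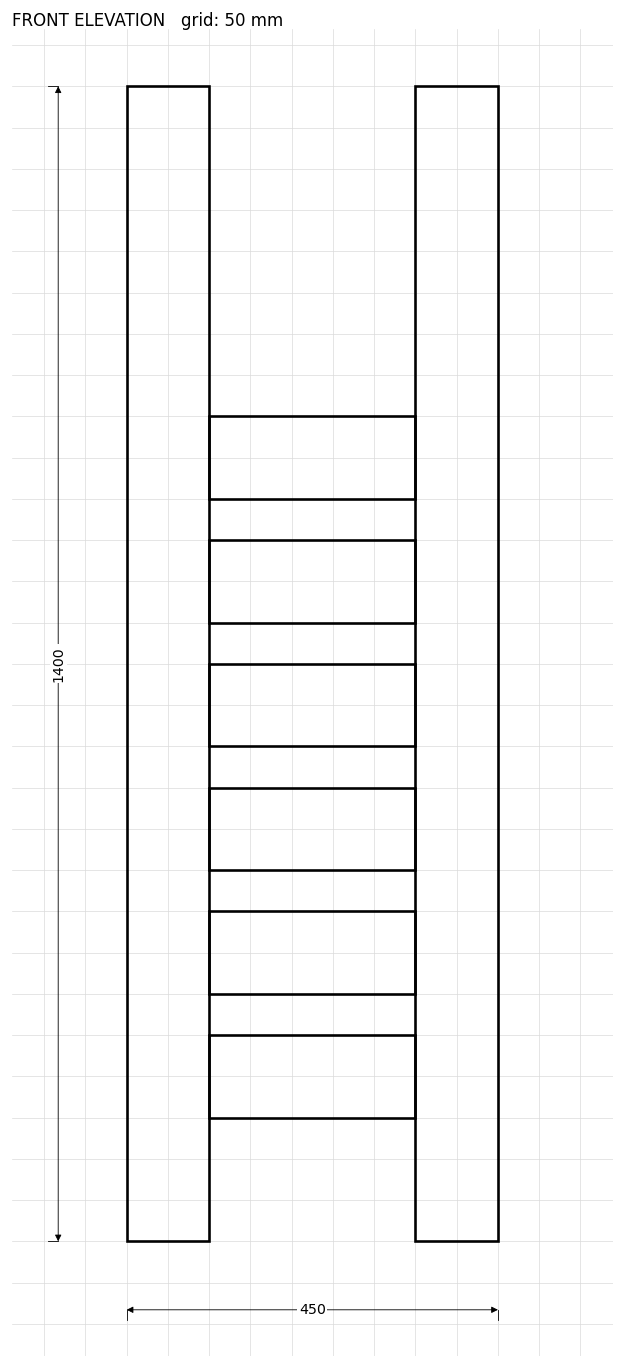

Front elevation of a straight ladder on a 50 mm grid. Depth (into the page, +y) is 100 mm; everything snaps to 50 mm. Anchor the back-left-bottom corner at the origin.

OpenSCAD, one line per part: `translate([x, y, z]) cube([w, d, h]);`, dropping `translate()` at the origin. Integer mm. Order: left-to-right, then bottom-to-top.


cube([100, 100, 1400]);
translate([100, 0, 150]) cube([250, 100, 100]);
translate([100, 0, 300]) cube([250, 100, 100]);
translate([100, 0, 450]) cube([250, 100, 100]);
translate([100, 0, 600]) cube([250, 100, 100]);
translate([100, 0, 750]) cube([250, 100, 100]);
translate([100, 0, 900]) cube([250, 100, 100]);
translate([350, 0, 0]) cube([100, 100, 1400]);


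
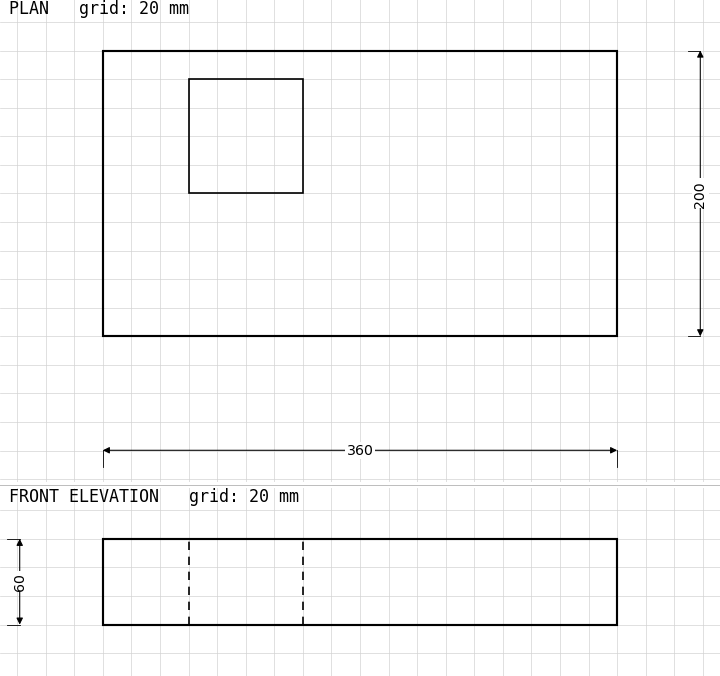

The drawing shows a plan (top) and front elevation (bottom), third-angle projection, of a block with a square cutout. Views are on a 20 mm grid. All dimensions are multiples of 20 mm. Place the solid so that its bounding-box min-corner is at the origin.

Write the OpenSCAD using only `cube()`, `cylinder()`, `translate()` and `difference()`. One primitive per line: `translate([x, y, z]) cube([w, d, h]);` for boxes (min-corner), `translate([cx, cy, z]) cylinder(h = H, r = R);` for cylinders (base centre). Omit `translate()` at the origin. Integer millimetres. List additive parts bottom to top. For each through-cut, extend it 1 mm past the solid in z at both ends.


difference() {
  cube([360, 200, 60]);
  translate([60, 100, -1]) cube([80, 80, 62]);
}


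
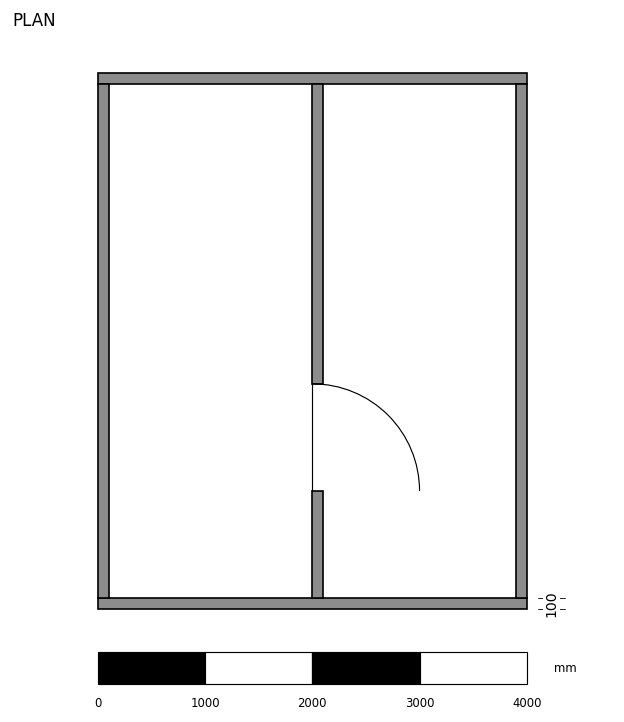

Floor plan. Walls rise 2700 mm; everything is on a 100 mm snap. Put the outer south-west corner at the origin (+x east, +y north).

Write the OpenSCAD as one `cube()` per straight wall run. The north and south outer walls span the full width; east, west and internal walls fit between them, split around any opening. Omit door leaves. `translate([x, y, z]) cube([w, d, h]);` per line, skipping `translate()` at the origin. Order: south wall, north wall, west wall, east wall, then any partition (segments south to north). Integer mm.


cube([4000, 100, 2700]);
translate([0, 4900, 0]) cube([4000, 100, 2700]);
translate([0, 100, 0]) cube([100, 4800, 2700]);
translate([3900, 100, 0]) cube([100, 4800, 2700]);
translate([2000, 100, 0]) cube([100, 1000, 2700]);
translate([2000, 2100, 0]) cube([100, 2800, 2700]);


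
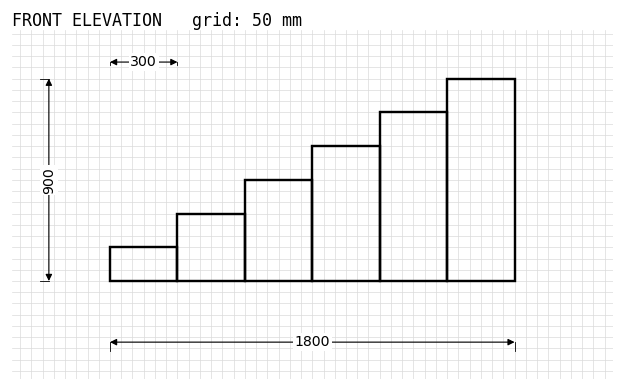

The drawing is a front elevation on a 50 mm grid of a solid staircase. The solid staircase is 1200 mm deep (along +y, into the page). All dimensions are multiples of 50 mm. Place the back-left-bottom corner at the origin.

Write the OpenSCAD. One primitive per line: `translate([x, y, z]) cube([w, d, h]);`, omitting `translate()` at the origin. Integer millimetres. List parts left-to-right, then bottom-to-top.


cube([300, 1200, 150]);
translate([300, 0, 0]) cube([300, 1200, 300]);
translate([600, 0, 0]) cube([300, 1200, 450]);
translate([900, 0, 0]) cube([300, 1200, 600]);
translate([1200, 0, 0]) cube([300, 1200, 750]);
translate([1500, 0, 0]) cube([300, 1200, 900]);


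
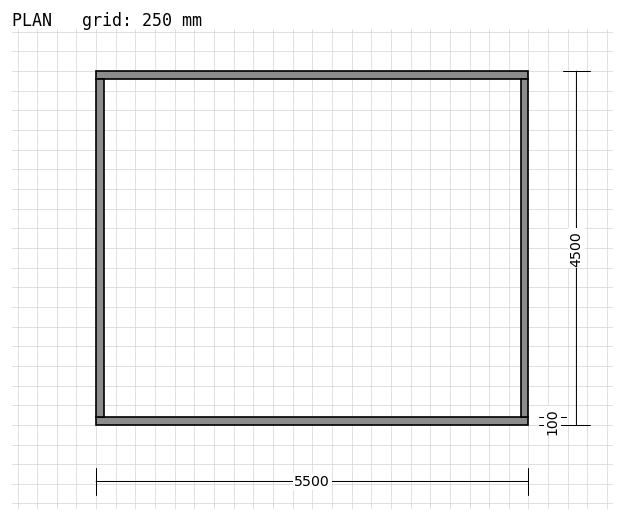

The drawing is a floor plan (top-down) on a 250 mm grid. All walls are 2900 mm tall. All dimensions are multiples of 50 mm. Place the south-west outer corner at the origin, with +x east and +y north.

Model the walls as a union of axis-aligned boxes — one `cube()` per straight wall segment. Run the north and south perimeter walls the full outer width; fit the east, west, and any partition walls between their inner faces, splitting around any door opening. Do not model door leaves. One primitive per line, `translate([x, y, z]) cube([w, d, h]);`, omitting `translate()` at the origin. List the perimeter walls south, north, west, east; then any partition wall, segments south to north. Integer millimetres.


cube([5500, 100, 2900]);
translate([0, 4400, 0]) cube([5500, 100, 2900]);
translate([0, 100, 0]) cube([100, 4300, 2900]);
translate([5400, 100, 0]) cube([100, 4300, 2900]);
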